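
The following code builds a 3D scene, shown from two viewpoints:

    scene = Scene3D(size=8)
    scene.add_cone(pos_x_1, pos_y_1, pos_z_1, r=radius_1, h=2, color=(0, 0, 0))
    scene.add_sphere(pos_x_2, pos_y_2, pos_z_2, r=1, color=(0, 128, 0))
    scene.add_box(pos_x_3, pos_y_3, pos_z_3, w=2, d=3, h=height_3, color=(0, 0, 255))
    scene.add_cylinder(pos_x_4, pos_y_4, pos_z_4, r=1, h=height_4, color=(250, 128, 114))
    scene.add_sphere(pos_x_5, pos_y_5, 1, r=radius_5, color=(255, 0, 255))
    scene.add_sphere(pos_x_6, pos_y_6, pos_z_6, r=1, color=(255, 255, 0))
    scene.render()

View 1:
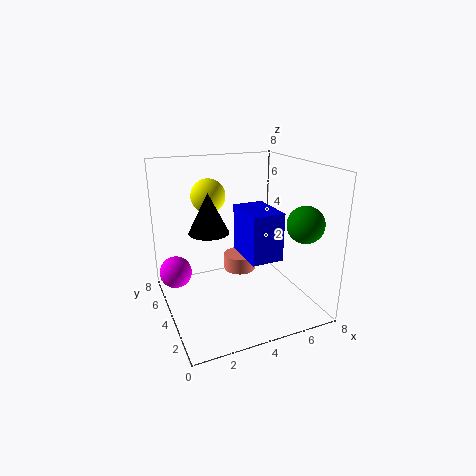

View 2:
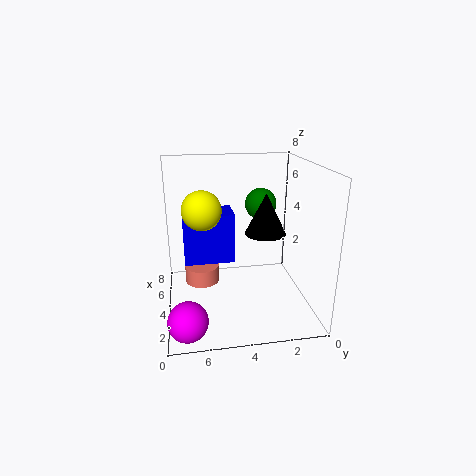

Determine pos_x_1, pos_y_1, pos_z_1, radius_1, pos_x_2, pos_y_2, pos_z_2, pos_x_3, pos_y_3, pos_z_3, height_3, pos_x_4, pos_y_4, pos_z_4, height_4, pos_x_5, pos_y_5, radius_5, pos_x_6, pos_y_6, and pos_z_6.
pos_x_1 = 2; pos_y_1 = 3; pos_z_1 = 5; radius_1 = 1; pos_x_2 = 7; pos_y_2 = 2; pos_z_2 = 5; pos_x_3 = 5; pos_y_3 = 4; pos_z_3 = 2; height_3 = 3; pos_x_4 = 5; pos_y_4 = 6; pos_z_4 = 1; height_4 = 1; pos_x_5 = 1; pos_y_5 = 7; radius_5 = 1; pos_x_6 = 3; pos_y_6 = 6; pos_z_6 = 6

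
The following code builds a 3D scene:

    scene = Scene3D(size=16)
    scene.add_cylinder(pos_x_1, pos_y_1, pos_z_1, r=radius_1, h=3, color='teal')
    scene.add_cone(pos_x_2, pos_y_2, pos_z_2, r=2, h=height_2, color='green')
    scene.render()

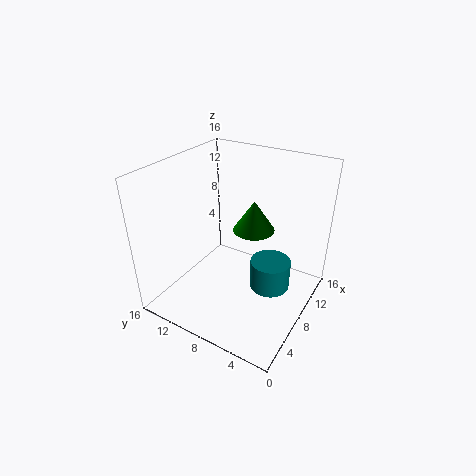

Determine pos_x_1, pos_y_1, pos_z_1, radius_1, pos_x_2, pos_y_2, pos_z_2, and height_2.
pos_x_1 = 6; pos_y_1 = 3; pos_z_1 = 5; radius_1 = 2; pos_x_2 = 6; pos_y_2 = 5; pos_z_2 = 11; height_2 = 3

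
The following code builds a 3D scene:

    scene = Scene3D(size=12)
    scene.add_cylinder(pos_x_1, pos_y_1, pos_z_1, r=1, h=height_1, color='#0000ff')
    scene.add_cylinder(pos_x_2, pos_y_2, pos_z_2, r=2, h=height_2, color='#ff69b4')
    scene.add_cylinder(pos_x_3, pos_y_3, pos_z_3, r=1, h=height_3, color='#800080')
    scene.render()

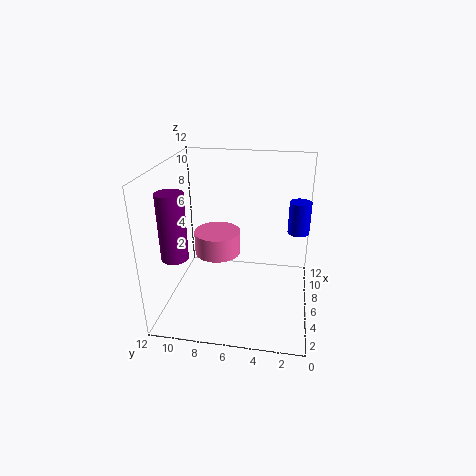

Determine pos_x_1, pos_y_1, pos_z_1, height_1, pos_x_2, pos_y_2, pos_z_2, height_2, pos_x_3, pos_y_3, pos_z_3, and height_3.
pos_x_1 = 10, pos_y_1 = 1, pos_z_1 = 5, height_1 = 3, pos_x_2 = 7, pos_y_2 = 8, pos_z_2 = 4, height_2 = 2, pos_x_3 = 2, pos_y_3 = 10, pos_z_3 = 6, height_3 = 5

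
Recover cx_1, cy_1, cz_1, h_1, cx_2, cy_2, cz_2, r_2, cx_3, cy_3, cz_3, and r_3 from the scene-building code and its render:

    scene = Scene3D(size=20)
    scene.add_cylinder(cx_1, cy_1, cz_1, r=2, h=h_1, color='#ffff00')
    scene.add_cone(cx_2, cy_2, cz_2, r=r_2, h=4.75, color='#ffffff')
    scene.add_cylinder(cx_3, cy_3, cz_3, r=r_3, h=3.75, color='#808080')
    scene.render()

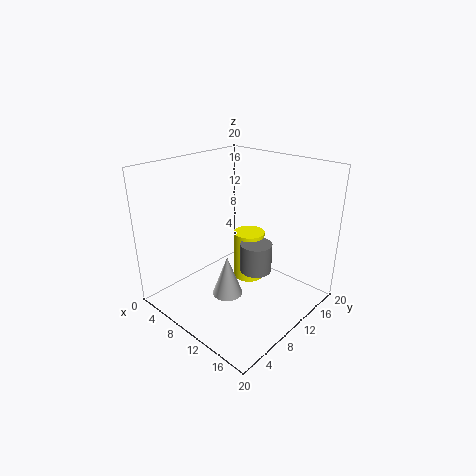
cx_1 = 12.25
cy_1 = 9.75
cz_1 = 5.25
h_1 = 6.5
cx_2 = 14.75
cy_2 = 3
cz_2 = 7
r_2 = 1.75
cx_3 = 14.5
cy_3 = 8.5
cz_3 = 7.5
r_3 = 2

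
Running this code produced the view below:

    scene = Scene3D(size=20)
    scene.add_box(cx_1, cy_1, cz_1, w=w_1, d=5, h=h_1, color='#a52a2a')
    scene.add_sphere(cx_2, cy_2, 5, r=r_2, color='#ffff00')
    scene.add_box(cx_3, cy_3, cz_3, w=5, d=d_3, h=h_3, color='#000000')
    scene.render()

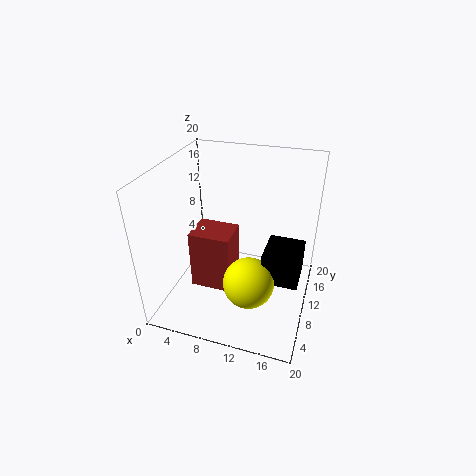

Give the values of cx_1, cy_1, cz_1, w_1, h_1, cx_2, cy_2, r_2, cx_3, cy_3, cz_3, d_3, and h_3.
cx_1 = 3
cy_1 = 8.5
cz_1 = 1
w_1 = 6
h_1 = 9
cx_2 = 12.5
cy_2 = 7
r_2 = 3.5
cx_3 = 14
cy_3 = 7.5
cz_3 = 5
d_3 = 5.5
h_3 = 4.5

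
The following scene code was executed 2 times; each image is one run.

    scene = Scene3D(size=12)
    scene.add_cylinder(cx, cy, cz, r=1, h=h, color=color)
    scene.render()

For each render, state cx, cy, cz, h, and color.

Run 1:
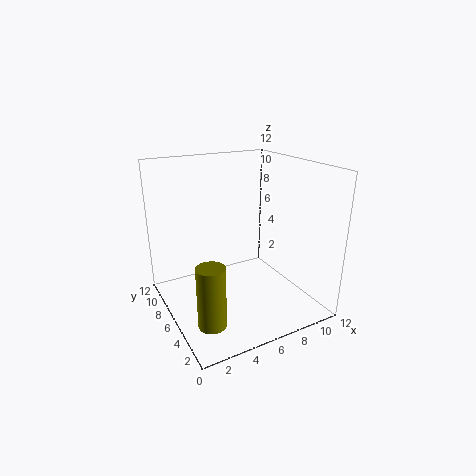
cx = 1.5; cy = 1.5; cz = 2; h = 4.5; color = 'olive'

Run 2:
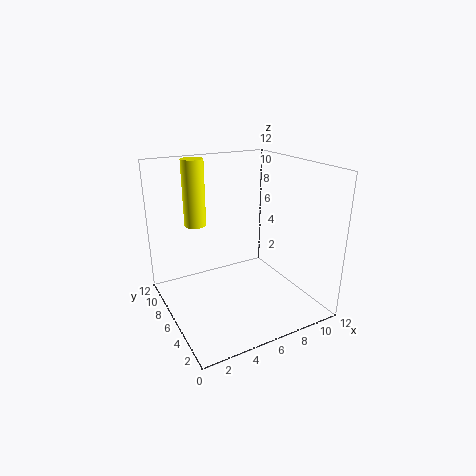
cx = 4; cy = 10.5; cz = 6; h = 6; color = 'yellow'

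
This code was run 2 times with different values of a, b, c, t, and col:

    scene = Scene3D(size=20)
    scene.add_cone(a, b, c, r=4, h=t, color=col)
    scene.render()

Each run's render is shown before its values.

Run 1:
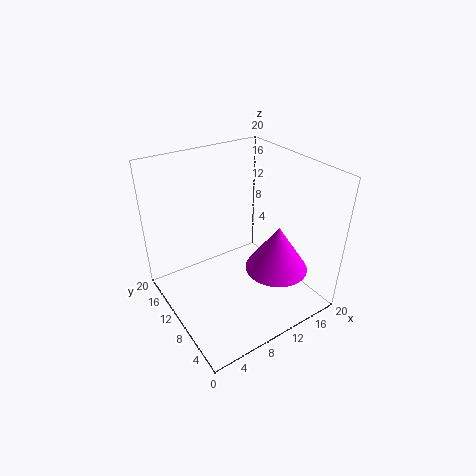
a = 12; b = 4; c = 8; t = 6; col = 'magenta'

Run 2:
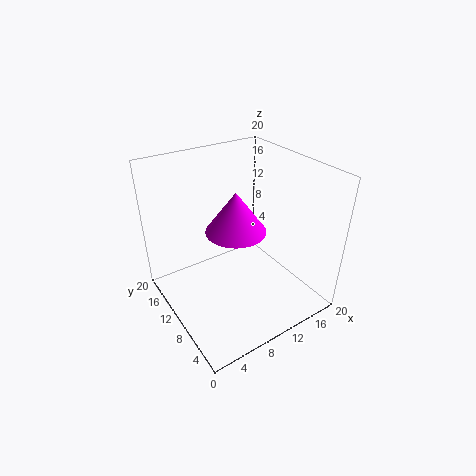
a = 9; b = 9; c = 12; t = 5.5; col = 'magenta'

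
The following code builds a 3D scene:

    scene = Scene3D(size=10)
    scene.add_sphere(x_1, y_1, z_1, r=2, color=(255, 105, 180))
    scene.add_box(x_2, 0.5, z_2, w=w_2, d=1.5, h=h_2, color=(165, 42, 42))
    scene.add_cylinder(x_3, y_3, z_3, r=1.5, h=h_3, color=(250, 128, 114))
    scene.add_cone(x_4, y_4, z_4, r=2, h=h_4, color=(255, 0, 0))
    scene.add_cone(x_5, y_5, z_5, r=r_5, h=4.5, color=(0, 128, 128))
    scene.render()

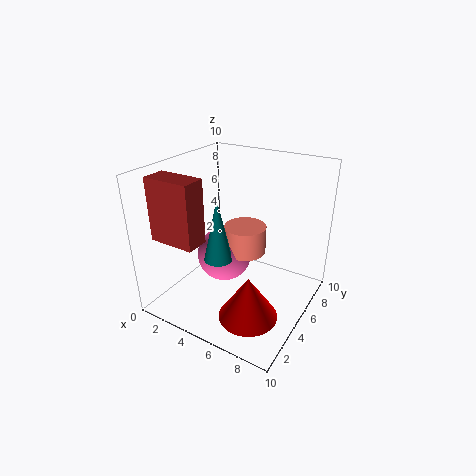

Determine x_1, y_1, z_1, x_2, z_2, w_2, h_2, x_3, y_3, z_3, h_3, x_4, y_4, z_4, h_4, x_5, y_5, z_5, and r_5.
x_1 = 3.5; y_1 = 5.5; z_1 = 3; x_2 = 1.5; z_2 = 6; w_2 = 3; h_2 = 4; x_3 = 5; y_3 = 6; z_3 = 3.5; h_3 = 2; x_4 = 7; y_4 = 3; z_4 = 0.5; h_4 = 3; x_5 = 4; y_5 = 4; z_5 = 3.5; r_5 = 1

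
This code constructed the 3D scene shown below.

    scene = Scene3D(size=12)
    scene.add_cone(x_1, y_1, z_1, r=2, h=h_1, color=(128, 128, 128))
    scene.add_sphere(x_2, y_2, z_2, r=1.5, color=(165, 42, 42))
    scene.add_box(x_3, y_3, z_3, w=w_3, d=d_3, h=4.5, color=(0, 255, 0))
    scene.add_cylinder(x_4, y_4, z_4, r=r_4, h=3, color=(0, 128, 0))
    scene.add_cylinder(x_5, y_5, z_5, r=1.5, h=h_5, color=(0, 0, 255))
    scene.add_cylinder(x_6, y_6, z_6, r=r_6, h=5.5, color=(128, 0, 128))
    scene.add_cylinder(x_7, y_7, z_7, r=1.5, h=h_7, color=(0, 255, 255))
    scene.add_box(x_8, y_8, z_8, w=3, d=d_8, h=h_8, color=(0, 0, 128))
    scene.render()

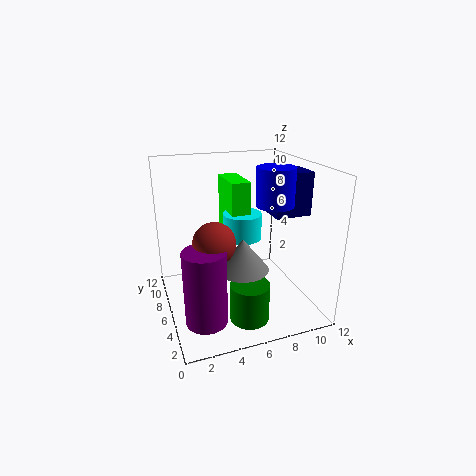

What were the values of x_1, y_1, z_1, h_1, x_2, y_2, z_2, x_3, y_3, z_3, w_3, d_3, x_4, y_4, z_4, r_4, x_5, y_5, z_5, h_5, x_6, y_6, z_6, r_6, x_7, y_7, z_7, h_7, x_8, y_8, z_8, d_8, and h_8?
x_1 = 5.5, y_1 = 3.5, z_1 = 4.5, h_1 = 2.5, x_2 = 3, y_2 = 2.5, z_2 = 7.5, x_3 = 5, y_3 = 4.5, z_3 = 6.5, w_3 = 1.5, d_3 = 3.5, x_4 = 5.5, y_4 = 2, z_4 = 1, r_4 = 1.5, x_5 = 8.5, y_5 = 4.5, z_5 = 9, h_5 = 3, x_6 = 2, y_6 = 1.5, z_6 = 2, r_6 = 1.5, x_7 = 6, y_7 = 5, z_7 = 6.5, h_7 = 2, x_8 = 8.5, y_8 = 4, z_8 = 8, d_8 = 2.5, h_8 = 3.5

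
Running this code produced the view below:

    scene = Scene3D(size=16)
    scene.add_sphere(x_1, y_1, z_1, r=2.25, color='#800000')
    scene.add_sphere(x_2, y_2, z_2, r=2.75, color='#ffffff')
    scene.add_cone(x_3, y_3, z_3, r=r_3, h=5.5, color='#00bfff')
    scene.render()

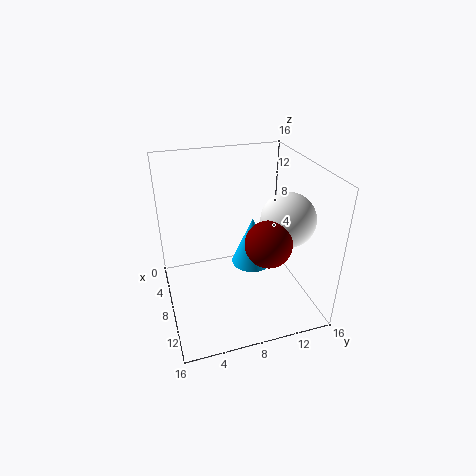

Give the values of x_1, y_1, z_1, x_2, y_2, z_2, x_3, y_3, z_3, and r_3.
x_1 = 13.5, y_1 = 9.25, z_1 = 10.25, x_2 = 11.75, y_2 = 12, z_2 = 11.5, x_3 = 8.5, y_3 = 9.5, z_3 = 5, r_3 = 2.25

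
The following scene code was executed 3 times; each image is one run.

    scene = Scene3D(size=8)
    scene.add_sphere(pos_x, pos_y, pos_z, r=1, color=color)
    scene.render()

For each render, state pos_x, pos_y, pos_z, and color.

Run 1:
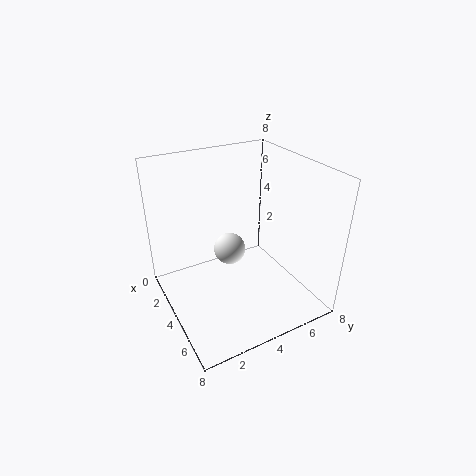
pos_x = 2
pos_y = 4.5
pos_z = 2
color = 'white'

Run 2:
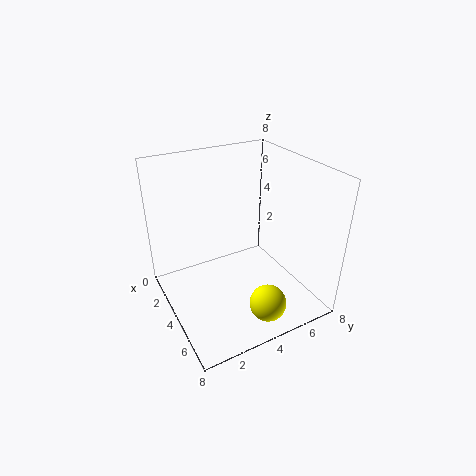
pos_x = 6.5
pos_y = 4.5
pos_z = 1
color = 'yellow'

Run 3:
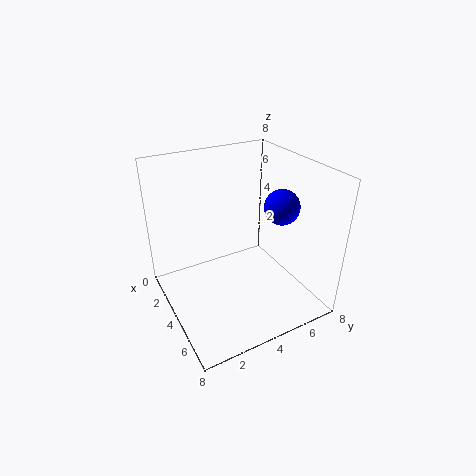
pos_x = 4.5
pos_y = 6.5
pos_z = 5.5
color = 'blue'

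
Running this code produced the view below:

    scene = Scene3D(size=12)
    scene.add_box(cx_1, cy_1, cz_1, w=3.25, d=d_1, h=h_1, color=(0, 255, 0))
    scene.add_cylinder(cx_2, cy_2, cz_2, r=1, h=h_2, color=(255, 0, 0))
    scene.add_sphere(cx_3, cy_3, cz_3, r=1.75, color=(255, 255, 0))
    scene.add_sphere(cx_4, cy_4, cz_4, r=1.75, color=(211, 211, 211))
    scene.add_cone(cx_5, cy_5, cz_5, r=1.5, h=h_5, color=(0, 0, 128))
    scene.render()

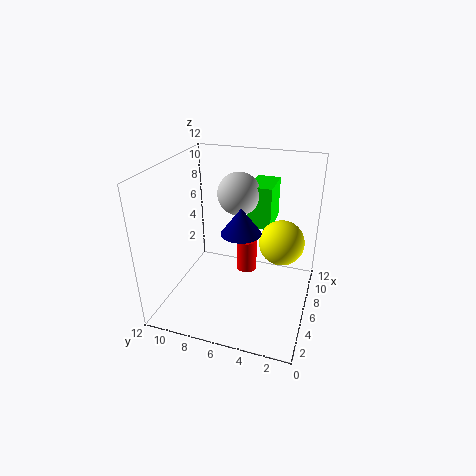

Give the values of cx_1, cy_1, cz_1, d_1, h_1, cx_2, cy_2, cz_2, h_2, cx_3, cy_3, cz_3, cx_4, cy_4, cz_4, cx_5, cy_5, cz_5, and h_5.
cx_1 = 6.75, cy_1 = 3.5, cz_1 = 6.75, d_1 = 2, h_1 = 3.5, cx_2 = 10.25, cy_2 = 6.5, cz_2 = 0.25, h_2 = 3.25, cx_3 = 5.5, cy_3 = 2.25, cz_3 = 6.5, cx_4 = 7, cy_4 = 6.25, cz_4 = 9.5, cx_5 = 3.75, cy_5 = 5, cz_5 = 7.75, h_5 = 2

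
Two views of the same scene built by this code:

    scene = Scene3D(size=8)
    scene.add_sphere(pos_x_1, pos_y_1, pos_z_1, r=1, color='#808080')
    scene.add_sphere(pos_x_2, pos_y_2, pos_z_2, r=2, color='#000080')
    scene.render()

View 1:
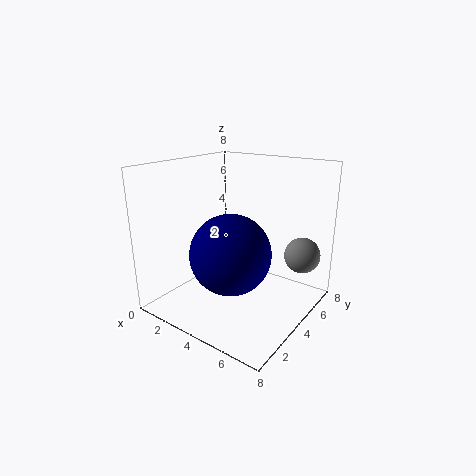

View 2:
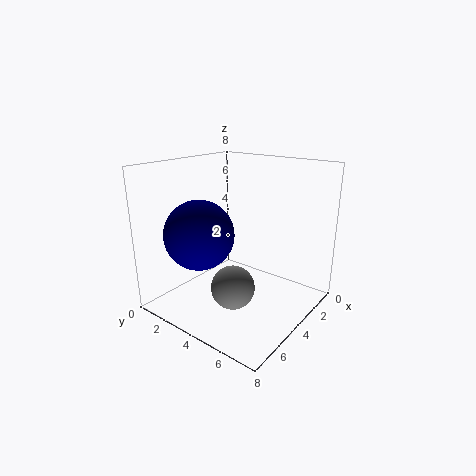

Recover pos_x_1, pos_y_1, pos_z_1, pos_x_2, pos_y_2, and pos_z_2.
pos_x_1 = 7
pos_y_1 = 6
pos_z_1 = 3
pos_x_2 = 5
pos_y_2 = 2
pos_z_2 = 4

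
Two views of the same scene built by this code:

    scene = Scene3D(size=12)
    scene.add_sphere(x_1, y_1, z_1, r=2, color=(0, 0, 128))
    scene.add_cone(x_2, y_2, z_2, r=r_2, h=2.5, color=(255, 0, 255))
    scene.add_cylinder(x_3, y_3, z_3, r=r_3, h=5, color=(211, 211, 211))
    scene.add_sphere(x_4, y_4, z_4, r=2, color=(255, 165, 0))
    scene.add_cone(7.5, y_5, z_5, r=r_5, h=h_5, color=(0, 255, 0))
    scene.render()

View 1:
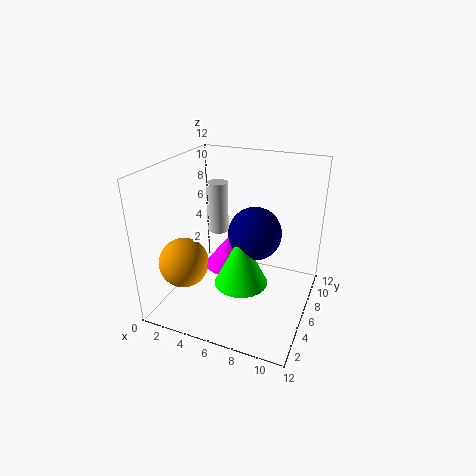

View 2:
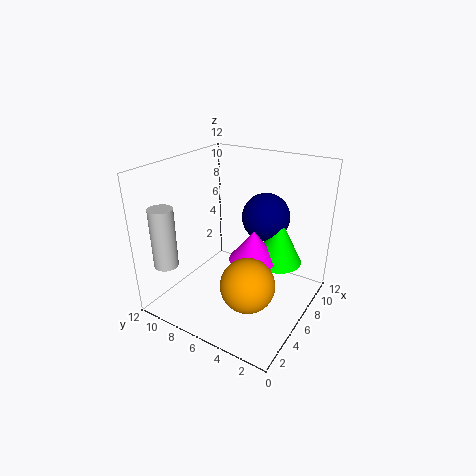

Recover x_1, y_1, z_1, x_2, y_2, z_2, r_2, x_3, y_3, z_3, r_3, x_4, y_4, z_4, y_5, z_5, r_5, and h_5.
x_1 = 8
y_1 = 4.5
z_1 = 7.5
x_2 = 6
y_2 = 4.5
z_2 = 4.5
r_2 = 2
x_3 = 2
y_3 = 10.5
z_3 = 4
r_3 = 1
x_4 = 2.5
y_4 = 3
z_4 = 4.5
y_5 = 3
z_5 = 4
r_5 = 2
h_5 = 4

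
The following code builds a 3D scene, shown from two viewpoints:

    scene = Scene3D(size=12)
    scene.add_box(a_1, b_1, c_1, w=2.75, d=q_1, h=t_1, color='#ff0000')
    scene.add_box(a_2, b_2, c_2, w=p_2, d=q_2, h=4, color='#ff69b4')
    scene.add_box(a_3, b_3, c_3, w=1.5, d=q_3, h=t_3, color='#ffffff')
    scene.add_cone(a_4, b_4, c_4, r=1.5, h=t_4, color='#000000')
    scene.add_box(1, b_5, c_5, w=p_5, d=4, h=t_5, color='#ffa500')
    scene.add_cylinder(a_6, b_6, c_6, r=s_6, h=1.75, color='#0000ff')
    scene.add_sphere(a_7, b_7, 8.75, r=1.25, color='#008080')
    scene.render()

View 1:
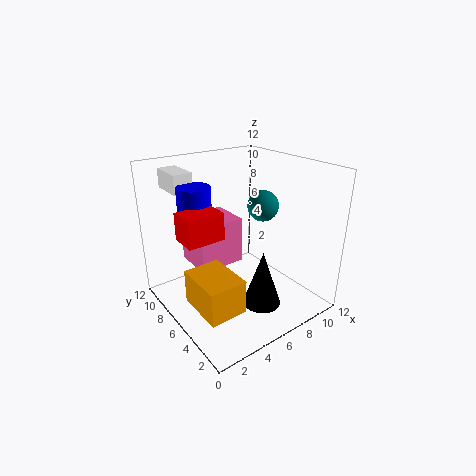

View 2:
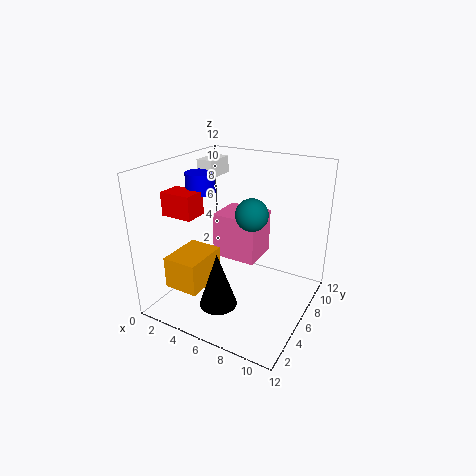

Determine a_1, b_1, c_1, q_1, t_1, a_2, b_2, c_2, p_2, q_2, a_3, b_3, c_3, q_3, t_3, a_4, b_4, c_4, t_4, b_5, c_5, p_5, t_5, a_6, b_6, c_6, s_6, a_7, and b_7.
a_1 = 0.25
b_1 = 3.5
c_1 = 7.75
q_1 = 2
t_1 = 2
a_2 = 3
b_2 = 6.75
c_2 = 3.25
p_2 = 4
q_2 = 3.5
a_3 = 1.25
b_3 = 7.25
c_3 = 10.25
q_3 = 2.75
t_3 = 1.5
a_4 = 6
b_4 = 2.75
c_4 = 1.5
t_4 = 4.5
b_5 = 2.25
c_5 = 1.75
p_5 = 3
t_5 = 2.75
a_6 = 2.25
b_6 = 6.25
c_6 = 9.25
s_6 = 1.25
a_7 = 7.75
b_7 = 5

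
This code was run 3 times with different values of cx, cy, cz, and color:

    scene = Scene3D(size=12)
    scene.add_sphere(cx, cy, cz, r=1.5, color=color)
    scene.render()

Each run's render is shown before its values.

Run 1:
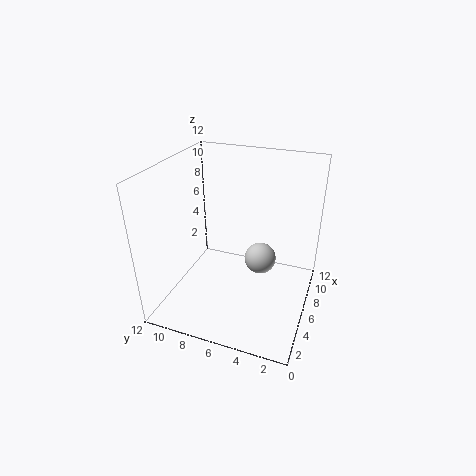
cx = 9.5, cy = 5, cz = 2, color = 'lightgray'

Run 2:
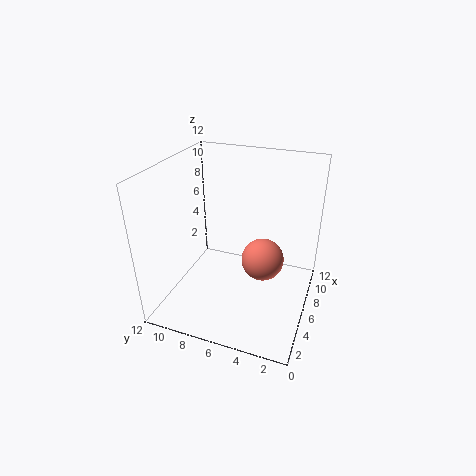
cx = 3, cy = 3, cz = 6.5, color = 'salmon'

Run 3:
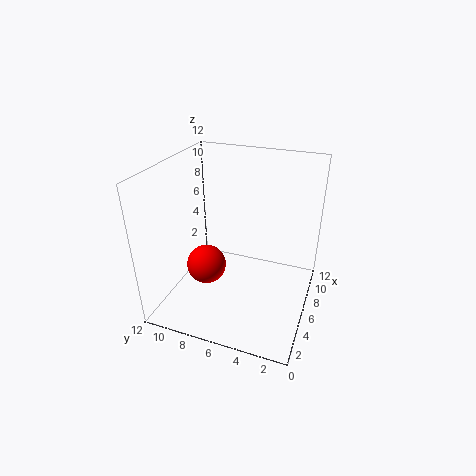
cx = 3, cy = 7.5, cz = 5, color = 'red'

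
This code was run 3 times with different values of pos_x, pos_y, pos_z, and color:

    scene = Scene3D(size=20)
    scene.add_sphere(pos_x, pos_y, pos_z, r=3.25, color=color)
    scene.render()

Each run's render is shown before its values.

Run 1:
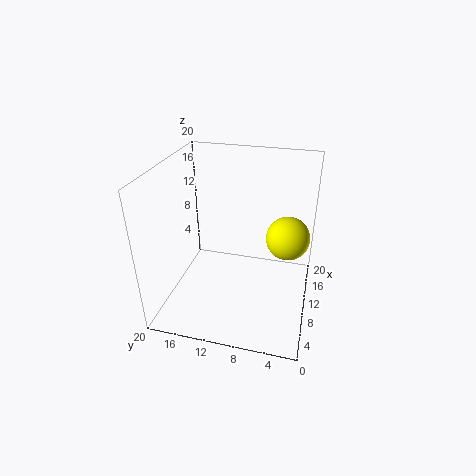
pos_x = 14.5, pos_y = 3.5, pos_z = 8.25, color = 'yellow'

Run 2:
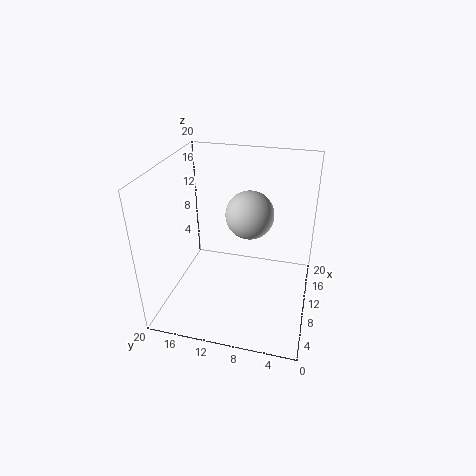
pos_x = 10.5, pos_y = 8.5, pos_z = 13.5, color = 'lightgray'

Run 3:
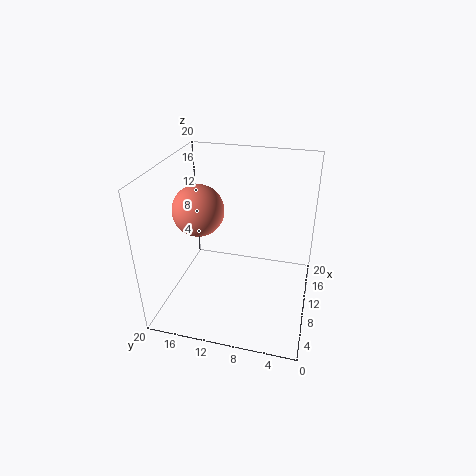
pos_x = 6.75, pos_y = 14.25, pos_z = 15.25, color = 'salmon'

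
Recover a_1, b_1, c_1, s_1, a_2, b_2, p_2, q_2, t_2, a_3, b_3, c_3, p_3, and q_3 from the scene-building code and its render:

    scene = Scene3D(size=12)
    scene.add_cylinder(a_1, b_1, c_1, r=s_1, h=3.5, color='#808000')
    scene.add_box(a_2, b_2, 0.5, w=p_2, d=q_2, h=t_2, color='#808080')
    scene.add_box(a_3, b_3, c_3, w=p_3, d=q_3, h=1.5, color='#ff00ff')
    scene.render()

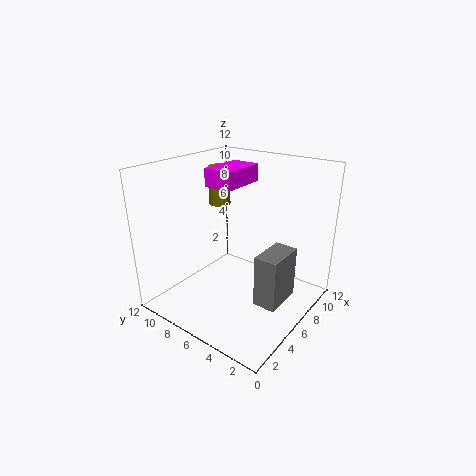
a_1 = 8.5, b_1 = 10, c_1 = 7.5, s_1 = 1, a_2 = 5.5, b_2 = 2, p_2 = 3.5, q_2 = 2, t_2 = 4.5, a_3 = 5.5, b_3 = 6.5, c_3 = 10, p_3 = 4, q_3 = 2.5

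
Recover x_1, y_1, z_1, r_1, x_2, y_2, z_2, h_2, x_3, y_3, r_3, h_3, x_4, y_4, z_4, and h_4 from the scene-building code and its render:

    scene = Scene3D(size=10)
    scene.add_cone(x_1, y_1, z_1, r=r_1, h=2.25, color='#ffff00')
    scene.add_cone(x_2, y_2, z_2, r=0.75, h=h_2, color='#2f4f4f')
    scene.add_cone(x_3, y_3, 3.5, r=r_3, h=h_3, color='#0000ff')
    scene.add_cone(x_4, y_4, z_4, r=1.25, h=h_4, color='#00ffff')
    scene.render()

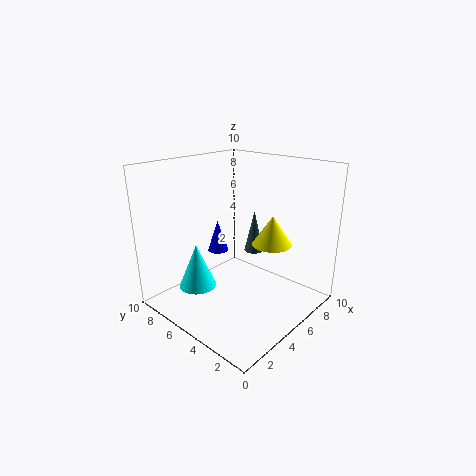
x_1 = 8, y_1 = 4.25, z_1 = 3.75, r_1 = 1.5, x_2 = 8, y_2 = 6, z_2 = 2.75, h_2 = 3.25, x_3 = 5, y_3 = 7, r_3 = 0.75, h_3 = 2.25, x_4 = 2.25, y_4 = 6.25, z_4 = 2, h_4 = 3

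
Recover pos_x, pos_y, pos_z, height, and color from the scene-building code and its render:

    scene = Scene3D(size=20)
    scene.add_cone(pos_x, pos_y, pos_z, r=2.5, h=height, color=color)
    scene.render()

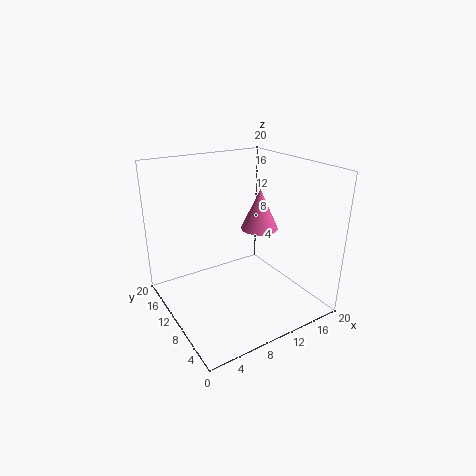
pos_x = 12.5
pos_y = 8.5
pos_z = 11.5
height = 5.5
color = 'hotpink'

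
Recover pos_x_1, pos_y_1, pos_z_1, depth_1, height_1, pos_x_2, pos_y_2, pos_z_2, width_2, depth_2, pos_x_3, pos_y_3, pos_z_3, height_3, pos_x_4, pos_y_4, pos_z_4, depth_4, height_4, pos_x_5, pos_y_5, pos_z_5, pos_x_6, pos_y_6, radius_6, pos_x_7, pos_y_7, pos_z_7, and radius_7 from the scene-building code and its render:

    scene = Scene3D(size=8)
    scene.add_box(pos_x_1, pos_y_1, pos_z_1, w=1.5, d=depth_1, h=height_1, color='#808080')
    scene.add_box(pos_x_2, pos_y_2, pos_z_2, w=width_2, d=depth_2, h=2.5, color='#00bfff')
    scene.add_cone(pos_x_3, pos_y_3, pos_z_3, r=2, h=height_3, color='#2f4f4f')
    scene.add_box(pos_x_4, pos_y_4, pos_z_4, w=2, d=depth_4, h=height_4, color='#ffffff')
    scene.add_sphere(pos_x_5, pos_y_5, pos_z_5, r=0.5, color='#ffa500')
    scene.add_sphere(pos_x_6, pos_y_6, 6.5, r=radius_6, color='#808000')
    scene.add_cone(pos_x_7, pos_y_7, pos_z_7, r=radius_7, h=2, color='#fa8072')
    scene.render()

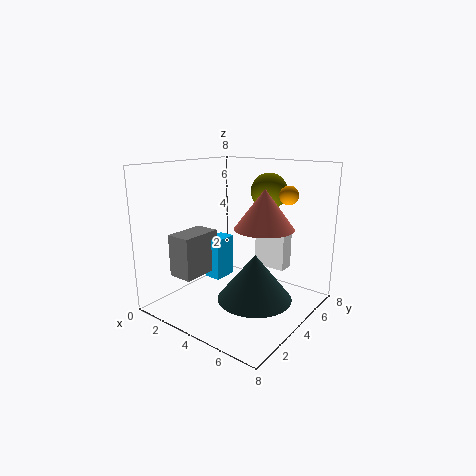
pos_x_1 = 0.5, pos_y_1 = 2, pos_z_1 = 1.5, depth_1 = 2.5, height_1 = 2.5, pos_x_2 = 1.5, pos_y_2 = 4, pos_z_2 = 1, width_2 = 1, depth_2 = 1.5, pos_x_3 = 5.5, pos_y_3 = 3.5, pos_z_3 = 1, height_3 = 2.5, pos_x_4 = 3.5, pos_y_4 = 6.5, pos_z_4 = 1.5, depth_4 = 1, height_4 = 2.5, pos_x_5 = 6.5, pos_y_5 = 5, pos_z_5 = 6.5, pos_x_6 = 5, pos_y_6 = 5.5, radius_6 = 1, pos_x_7 = 6, pos_y_7 = 3.5, pos_z_7 = 5, radius_7 = 1.5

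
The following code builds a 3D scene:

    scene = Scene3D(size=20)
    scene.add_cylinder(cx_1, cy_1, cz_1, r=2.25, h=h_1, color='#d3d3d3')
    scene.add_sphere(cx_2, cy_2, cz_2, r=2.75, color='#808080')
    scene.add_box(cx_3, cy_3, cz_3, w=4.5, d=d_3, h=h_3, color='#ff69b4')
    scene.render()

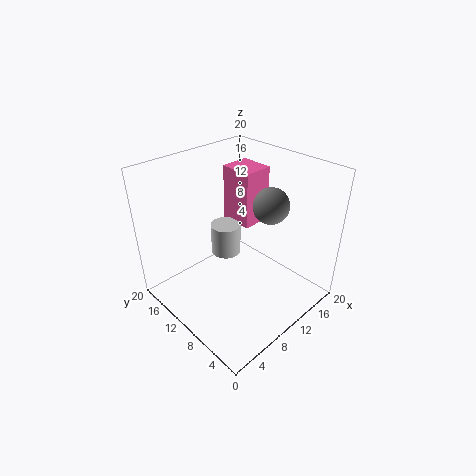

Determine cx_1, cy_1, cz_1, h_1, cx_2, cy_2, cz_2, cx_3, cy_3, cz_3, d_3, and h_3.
cx_1 = 11.5
cy_1 = 14.25
cz_1 = 5
h_1 = 4.75
cx_2 = 16.75
cy_2 = 10
cz_2 = 12.5
cx_3 = 13.5
cy_3 = 11.75
cz_3 = 9.25
d_3 = 5
h_3 = 8.5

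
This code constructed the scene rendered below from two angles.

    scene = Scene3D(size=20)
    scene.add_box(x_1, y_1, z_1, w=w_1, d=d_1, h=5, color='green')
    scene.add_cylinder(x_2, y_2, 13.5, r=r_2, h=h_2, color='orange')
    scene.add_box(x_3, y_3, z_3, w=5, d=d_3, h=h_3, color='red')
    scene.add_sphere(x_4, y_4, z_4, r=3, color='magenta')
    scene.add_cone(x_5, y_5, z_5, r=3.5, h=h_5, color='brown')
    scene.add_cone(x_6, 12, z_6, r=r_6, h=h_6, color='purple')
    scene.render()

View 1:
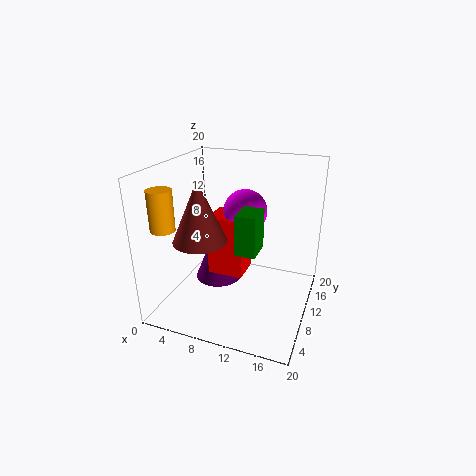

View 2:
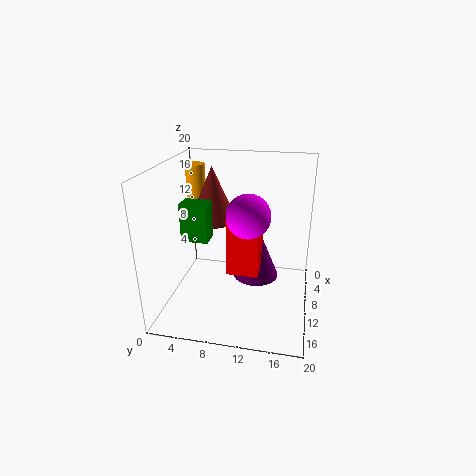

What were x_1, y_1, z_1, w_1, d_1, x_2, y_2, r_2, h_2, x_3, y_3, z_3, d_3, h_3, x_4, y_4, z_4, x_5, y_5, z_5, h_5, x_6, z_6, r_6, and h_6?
x_1 = 12
y_1 = 3.5
z_1 = 11
w_1 = 2.5
d_1 = 3.5
x_2 = 3.5
y_2 = 2
r_2 = 1.5
h_2 = 5
x_3 = 6
y_3 = 8.5
z_3 = 4.5
d_3 = 4.5
h_3 = 8.5
x_4 = 10.5
y_4 = 11.5
z_4 = 13.5
x_5 = 6.5
y_5 = 5.5
z_5 = 11
h_5 = 8
x_6 = 6
z_6 = 2
r_6 = 3.5
h_6 = 8.5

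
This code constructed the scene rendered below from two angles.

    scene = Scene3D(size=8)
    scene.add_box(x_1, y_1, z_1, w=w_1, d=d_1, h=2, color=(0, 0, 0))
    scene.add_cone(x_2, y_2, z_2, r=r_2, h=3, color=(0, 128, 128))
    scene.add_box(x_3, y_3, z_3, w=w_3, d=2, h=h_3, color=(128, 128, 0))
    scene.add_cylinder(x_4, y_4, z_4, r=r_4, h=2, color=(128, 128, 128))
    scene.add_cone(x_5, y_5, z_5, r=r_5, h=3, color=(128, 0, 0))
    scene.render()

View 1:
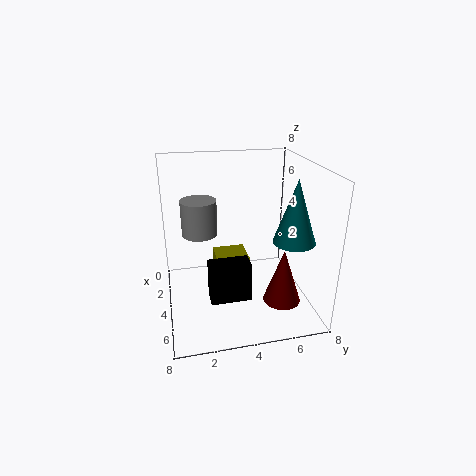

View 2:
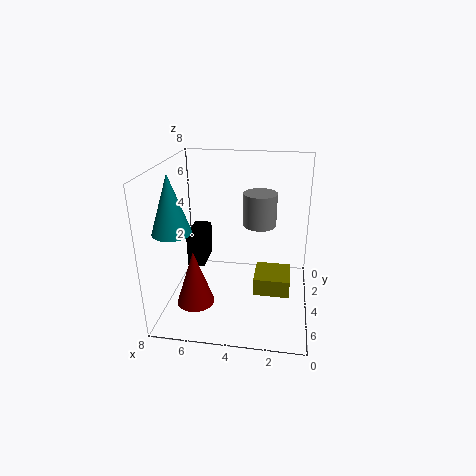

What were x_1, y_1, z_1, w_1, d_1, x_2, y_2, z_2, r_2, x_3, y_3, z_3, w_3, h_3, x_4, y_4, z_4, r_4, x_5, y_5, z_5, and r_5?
x_1 = 6
y_1 = 2
z_1 = 2
w_1 = 1
d_1 = 2
x_2 = 7
y_2 = 6
z_2 = 5
r_2 = 1
x_3 = 1
y_3 = 3
z_3 = 1
w_3 = 2
h_3 = 1
x_4 = 3
y_4 = 2
z_4 = 4
r_4 = 1
x_5 = 6
y_5 = 6
z_5 = 1
r_5 = 1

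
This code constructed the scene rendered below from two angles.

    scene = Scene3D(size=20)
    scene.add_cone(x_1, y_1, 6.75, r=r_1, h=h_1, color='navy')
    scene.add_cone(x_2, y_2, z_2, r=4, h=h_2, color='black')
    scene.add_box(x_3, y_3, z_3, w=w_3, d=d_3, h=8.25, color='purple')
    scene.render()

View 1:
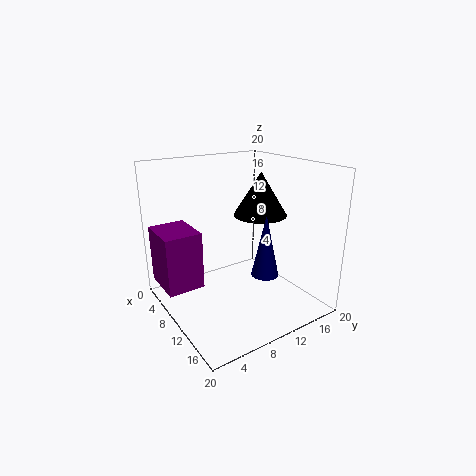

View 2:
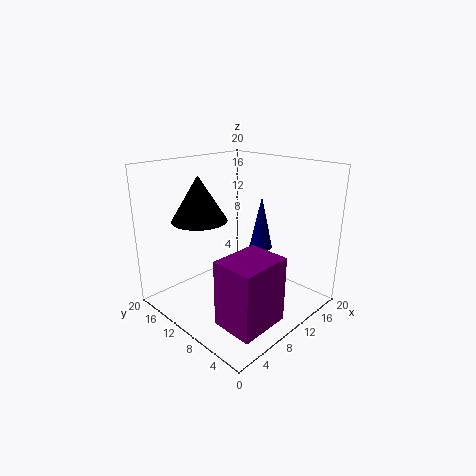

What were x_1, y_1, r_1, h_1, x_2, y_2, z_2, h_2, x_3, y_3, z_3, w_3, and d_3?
x_1 = 15.5; y_1 = 10.5; r_1 = 1.75; h_1 = 8; x_2 = 7.75; y_2 = 15.5; z_2 = 11.75; h_2 = 6.5; x_3 = 1.5; y_3 = 0.25; z_3 = 2.75; w_3 = 6.5; d_3 = 5.25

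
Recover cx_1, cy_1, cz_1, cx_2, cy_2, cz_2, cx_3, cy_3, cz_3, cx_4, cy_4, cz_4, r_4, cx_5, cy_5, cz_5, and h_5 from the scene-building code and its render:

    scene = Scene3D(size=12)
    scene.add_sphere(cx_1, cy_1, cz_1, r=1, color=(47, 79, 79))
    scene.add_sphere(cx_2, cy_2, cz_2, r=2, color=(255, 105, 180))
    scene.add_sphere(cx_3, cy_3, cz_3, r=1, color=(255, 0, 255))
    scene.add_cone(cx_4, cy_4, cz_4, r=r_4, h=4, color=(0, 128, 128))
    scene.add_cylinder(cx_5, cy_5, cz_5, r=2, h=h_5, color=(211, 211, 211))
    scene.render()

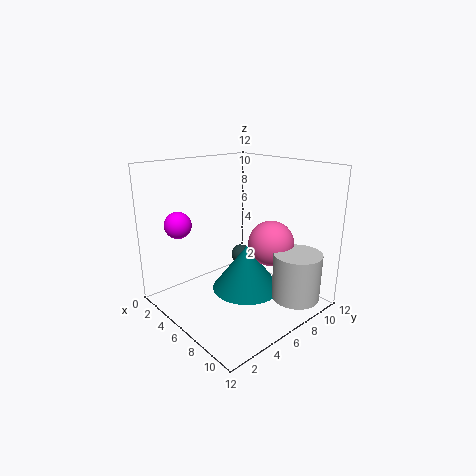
cx_1 = 2; cy_1 = 10; cz_1 = 2; cx_2 = 7; cy_2 = 9; cz_2 = 5; cx_3 = 5; cy_3 = 1; cz_3 = 8; cx_4 = 6; cy_4 = 7; cz_4 = 1; r_4 = 3; cx_5 = 10; cy_5 = 9; cz_5 = 1; h_5 = 4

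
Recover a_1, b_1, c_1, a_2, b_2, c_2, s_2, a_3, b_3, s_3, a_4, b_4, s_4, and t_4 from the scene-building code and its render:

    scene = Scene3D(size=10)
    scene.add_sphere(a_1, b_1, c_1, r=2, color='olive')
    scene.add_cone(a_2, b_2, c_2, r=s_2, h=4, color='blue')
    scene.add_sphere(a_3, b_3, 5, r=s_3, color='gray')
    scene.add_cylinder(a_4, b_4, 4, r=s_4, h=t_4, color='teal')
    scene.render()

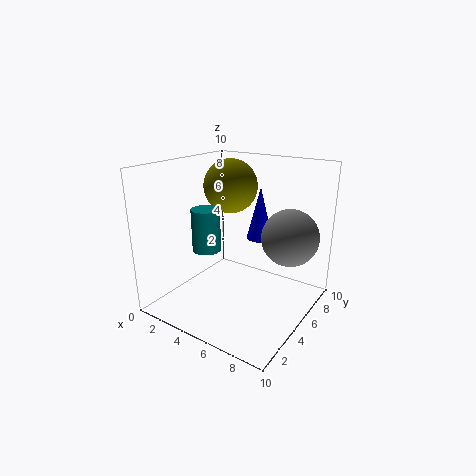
a_1 = 3, b_1 = 7, c_1 = 8, a_2 = 5, b_2 = 8, c_2 = 4, s_2 = 1, a_3 = 8, b_3 = 7, s_3 = 2, a_4 = 3, b_4 = 4, s_4 = 1, t_4 = 3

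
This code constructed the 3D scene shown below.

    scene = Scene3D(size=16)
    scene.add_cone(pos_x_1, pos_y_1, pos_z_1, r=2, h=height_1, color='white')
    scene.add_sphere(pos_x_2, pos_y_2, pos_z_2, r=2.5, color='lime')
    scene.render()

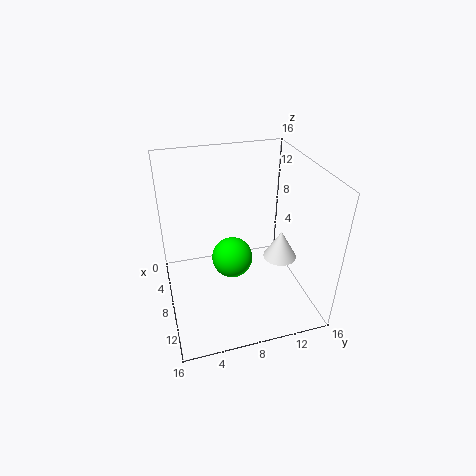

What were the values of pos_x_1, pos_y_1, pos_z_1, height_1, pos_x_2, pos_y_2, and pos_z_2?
pos_x_1 = 7.5, pos_y_1 = 13.5, pos_z_1 = 4, height_1 = 3.5, pos_x_2 = 5.5, pos_y_2 = 8, pos_z_2 = 3.5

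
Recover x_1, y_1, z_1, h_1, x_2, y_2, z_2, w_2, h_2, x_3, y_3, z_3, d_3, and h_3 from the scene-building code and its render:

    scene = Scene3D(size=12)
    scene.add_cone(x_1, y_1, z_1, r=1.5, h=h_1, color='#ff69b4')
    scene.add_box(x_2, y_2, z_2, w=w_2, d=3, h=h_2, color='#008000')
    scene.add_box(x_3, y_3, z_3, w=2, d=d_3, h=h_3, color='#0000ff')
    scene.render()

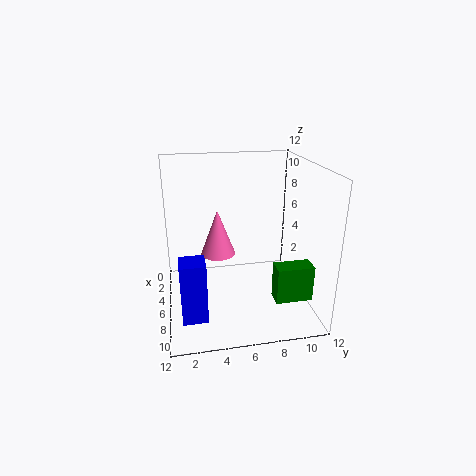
x_1 = 4.5
y_1 = 4.5
z_1 = 4
h_1 = 4
x_2 = 8
y_2 = 8.5
z_2 = 1.5
w_2 = 1.5
h_2 = 3
x_3 = 7.5
y_3 = 1
z_3 = 0.5
d_3 = 2
h_3 = 5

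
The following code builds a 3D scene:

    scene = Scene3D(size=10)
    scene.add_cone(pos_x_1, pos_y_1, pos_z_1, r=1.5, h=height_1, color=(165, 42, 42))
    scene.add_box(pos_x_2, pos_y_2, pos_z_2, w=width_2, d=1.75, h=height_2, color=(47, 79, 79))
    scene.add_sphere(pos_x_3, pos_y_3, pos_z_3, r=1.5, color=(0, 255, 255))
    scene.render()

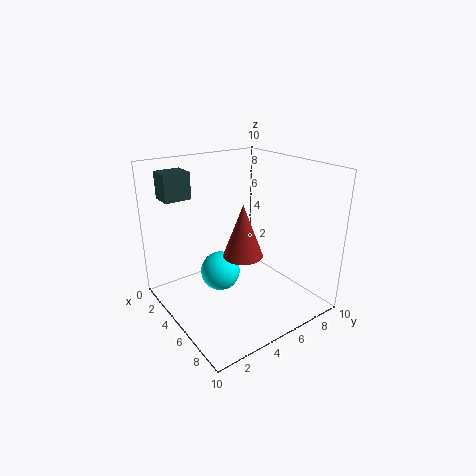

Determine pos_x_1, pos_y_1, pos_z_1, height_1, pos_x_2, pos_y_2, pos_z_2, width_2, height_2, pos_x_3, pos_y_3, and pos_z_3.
pos_x_1 = 4.25
pos_y_1 = 6
pos_z_1 = 3
height_1 = 4
pos_x_2 = 2.25
pos_y_2 = 0.5
pos_z_2 = 8
width_2 = 1.5
height_2 = 1.75
pos_x_3 = 3
pos_y_3 = 4.75
pos_z_3 = 1.5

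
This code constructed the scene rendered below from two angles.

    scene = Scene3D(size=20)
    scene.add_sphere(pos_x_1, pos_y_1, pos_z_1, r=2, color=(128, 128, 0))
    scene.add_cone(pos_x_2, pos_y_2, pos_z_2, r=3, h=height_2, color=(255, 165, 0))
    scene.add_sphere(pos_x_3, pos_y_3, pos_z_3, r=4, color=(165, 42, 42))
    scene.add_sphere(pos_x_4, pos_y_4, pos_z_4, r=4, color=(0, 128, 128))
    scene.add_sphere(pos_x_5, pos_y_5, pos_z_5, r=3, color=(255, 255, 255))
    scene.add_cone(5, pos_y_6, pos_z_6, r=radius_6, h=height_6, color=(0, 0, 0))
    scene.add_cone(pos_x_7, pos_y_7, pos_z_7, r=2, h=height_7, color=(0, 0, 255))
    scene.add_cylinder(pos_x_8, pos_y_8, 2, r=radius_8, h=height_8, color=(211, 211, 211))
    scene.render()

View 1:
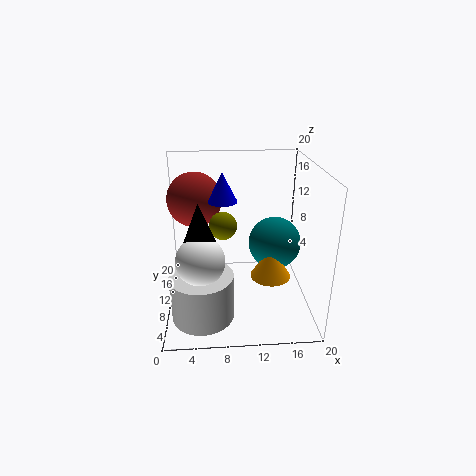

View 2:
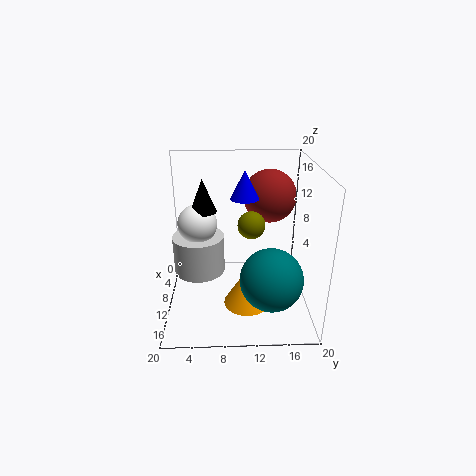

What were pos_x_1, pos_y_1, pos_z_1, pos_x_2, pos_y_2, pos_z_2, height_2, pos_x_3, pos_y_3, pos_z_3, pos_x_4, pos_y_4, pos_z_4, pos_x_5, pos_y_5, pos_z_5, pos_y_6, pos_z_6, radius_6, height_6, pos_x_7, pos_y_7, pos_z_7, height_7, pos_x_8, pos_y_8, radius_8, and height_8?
pos_x_1 = 8, pos_y_1 = 12, pos_z_1 = 11, pos_x_2 = 15, pos_y_2 = 11, pos_z_2 = 3, height_2 = 5, pos_x_3 = 4, pos_y_3 = 15, pos_z_3 = 14, pos_x_4 = 16, pos_y_4 = 14, pos_z_4 = 7, pos_x_5 = 5, pos_y_5 = 4, pos_z_5 = 10, pos_y_6 = 5, pos_z_6 = 12, radius_6 = 2, height_6 = 5, pos_x_7 = 8, pos_y_7 = 11, pos_z_7 = 15, height_7 = 4, pos_x_8 = 5, pos_y_8 = 4, radius_8 = 4, height_8 = 6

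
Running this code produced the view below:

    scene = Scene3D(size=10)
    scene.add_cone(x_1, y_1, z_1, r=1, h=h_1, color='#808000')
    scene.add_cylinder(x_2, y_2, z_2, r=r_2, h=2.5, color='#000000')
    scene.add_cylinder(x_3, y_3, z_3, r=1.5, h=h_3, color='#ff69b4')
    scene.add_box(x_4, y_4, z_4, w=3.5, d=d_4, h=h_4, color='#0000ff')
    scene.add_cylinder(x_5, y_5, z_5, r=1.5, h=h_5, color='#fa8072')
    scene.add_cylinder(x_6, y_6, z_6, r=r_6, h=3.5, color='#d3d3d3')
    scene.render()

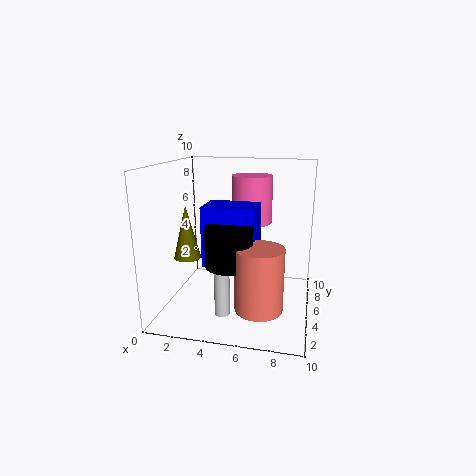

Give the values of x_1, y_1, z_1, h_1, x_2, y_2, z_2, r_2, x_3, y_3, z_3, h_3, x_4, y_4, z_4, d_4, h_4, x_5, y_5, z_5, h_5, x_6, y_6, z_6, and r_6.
x_1 = 1, y_1 = 5.5, z_1 = 3, h_1 = 4, x_2 = 5, y_2 = 2.5, z_2 = 4, r_2 = 1.5, x_3 = 5.5, y_3 = 7.5, z_3 = 5.5, h_3 = 3.5, x_4 = 3, y_4 = 3, z_4 = 3.5, d_4 = 2.5, h_4 = 4, x_5 = 7, y_5 = 2, z_5 = 1.5, h_5 = 4, x_6 = 4.5, y_6 = 2.5, z_6 = 0.5, r_6 = 0.5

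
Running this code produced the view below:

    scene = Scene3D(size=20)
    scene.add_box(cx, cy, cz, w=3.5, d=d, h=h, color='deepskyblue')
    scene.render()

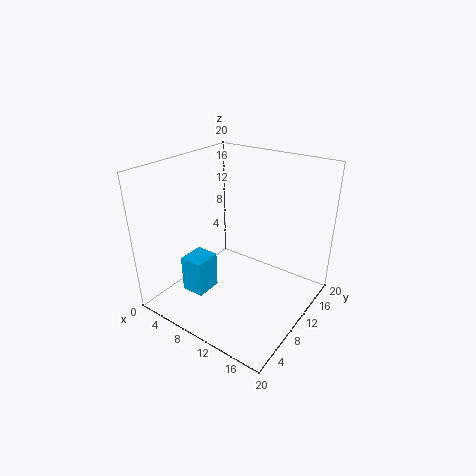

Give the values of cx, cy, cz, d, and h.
cx = 2.5
cy = 6
cz = 0.5
d = 4
h = 5.5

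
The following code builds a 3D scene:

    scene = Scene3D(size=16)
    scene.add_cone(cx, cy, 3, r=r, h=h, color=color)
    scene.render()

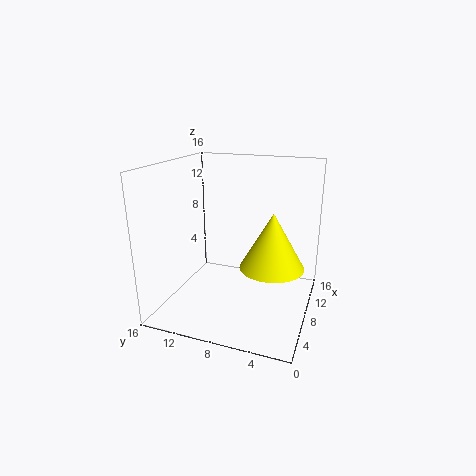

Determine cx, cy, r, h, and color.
cx = 12, cy = 5, r = 4, h = 7, color = 'yellow'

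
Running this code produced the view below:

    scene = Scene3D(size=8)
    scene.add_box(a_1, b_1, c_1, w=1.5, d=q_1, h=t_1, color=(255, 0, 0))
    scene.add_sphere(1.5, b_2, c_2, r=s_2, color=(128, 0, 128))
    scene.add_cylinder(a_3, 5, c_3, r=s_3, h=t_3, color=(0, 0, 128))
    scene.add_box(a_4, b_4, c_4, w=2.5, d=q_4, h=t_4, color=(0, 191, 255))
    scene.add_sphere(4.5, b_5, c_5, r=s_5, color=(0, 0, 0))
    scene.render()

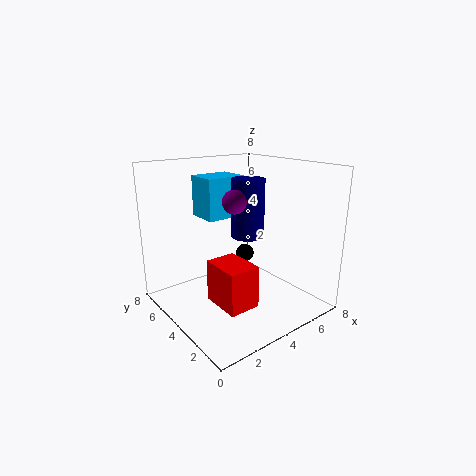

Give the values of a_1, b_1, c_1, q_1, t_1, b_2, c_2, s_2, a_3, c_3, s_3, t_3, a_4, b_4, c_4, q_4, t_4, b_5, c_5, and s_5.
a_1 = 1, b_1 = 0.5, c_1 = 2, q_1 = 2, t_1 = 2, b_2 = 1, c_2 = 7, s_2 = 0.5, a_3 = 5.5, c_3 = 3.5, s_3 = 1, t_3 = 3.5, a_4 = 3.5, b_4 = 6, c_4 = 4.5, q_4 = 2, t_4 = 2.5, b_5 = 4, c_5 = 3, s_5 = 0.5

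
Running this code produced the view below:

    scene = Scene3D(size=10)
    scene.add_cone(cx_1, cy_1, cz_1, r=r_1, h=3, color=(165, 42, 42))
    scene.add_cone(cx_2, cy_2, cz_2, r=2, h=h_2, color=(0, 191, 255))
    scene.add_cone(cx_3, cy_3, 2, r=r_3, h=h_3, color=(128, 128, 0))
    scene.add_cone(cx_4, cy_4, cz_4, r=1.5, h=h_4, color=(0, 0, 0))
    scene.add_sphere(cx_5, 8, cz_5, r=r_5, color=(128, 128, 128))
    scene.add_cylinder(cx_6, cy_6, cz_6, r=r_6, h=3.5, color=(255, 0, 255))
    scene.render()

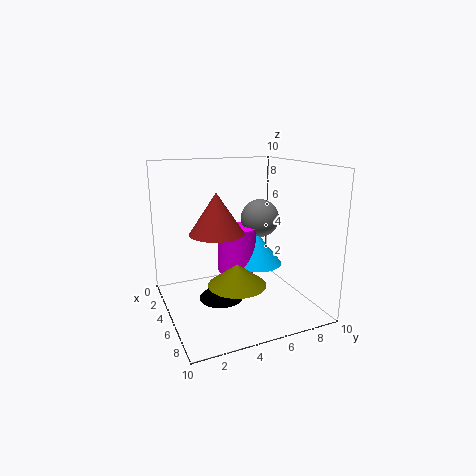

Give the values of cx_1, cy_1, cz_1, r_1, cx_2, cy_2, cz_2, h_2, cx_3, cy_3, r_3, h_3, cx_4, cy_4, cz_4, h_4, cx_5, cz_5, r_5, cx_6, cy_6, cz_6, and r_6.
cx_1 = 3.5; cy_1 = 4; cz_1 = 5; r_1 = 2; cx_2 = 3; cy_2 = 7.5; cz_2 = 2; h_2 = 2.5; cx_3 = 6; cy_3 = 4.5; r_3 = 2; h_3 = 1.5; cx_4 = 5.5; cy_4 = 3.5; cz_4 = 1; h_4 = 1.5; cx_5 = 2.5; cz_5 = 5.5; r_5 = 1.5; cx_6 = 2.5; cy_6 = 6; cz_6 = 1.5; r_6 = 1.5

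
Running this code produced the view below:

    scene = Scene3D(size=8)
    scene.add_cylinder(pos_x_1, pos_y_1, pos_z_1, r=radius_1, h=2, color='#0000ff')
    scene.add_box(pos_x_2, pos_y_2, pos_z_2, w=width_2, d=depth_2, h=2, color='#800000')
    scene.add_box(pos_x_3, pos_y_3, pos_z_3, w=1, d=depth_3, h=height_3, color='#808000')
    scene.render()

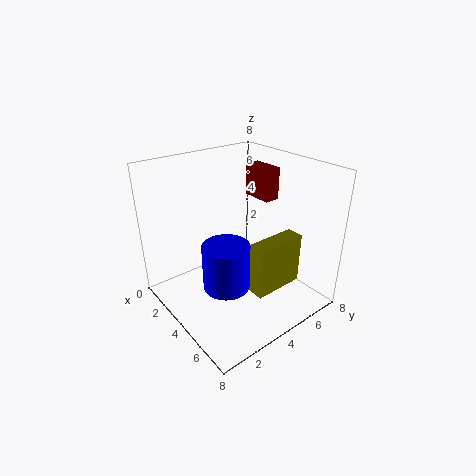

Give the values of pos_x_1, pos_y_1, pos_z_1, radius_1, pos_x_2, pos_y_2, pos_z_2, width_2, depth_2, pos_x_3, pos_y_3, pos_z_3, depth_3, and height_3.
pos_x_1 = 7
pos_y_1 = 1
pos_z_1 = 4
radius_1 = 1
pos_x_2 = 1
pos_y_2 = 7
pos_z_2 = 5
width_2 = 2
depth_2 = 1
pos_x_3 = 5
pos_y_3 = 4
pos_z_3 = 1
depth_3 = 3
height_3 = 3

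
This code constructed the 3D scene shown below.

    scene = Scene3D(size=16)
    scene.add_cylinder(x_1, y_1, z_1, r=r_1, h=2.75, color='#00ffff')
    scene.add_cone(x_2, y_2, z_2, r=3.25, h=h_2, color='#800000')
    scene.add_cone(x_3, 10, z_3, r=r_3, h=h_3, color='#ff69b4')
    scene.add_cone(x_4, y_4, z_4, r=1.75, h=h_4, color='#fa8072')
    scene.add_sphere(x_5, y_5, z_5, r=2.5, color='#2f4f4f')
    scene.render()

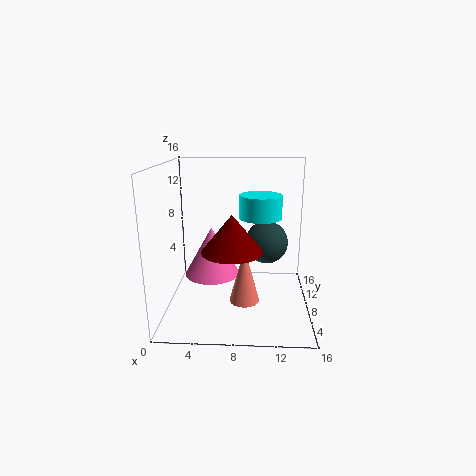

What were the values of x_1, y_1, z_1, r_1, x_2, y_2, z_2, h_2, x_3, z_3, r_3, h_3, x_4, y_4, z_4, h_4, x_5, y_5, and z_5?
x_1 = 10.5, y_1 = 11, z_1 = 9.5, r_1 = 2.5, x_2 = 7.5, y_2 = 5.75, z_2 = 7.25, h_2 = 4, x_3 = 4.75, z_3 = 2.75, r_3 = 3.25, h_3 = 5.75, x_4 = 8.75, y_4 = 8, z_4 = 0.25, h_4 = 6.5, x_5 = 11.25, y_5 = 10.25, z_5 = 6.75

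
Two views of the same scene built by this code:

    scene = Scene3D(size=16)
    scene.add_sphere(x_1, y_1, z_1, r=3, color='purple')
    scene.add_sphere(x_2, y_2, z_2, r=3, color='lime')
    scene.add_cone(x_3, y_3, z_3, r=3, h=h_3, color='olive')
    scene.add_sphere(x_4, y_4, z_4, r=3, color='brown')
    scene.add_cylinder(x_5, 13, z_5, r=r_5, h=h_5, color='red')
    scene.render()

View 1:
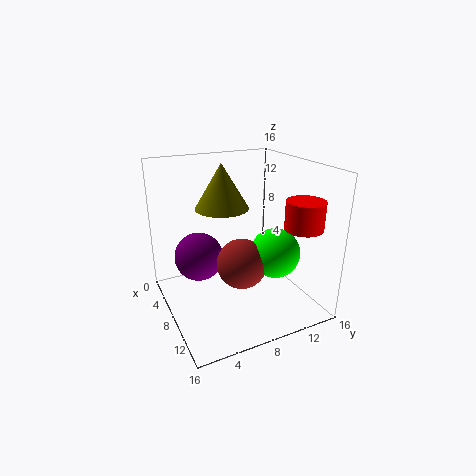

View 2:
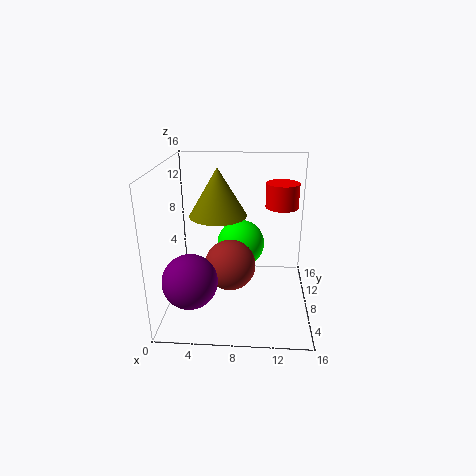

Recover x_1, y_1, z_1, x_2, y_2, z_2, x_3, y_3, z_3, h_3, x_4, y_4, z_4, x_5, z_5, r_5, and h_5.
x_1 = 3, y_1 = 5, z_1 = 4, x_2 = 8, y_2 = 13, z_2 = 5, x_3 = 6, y_3 = 7, z_3 = 11, h_3 = 5, x_4 = 7, y_4 = 9, z_4 = 4, x_5 = 13, z_5 = 10, r_5 = 2, h_5 = 3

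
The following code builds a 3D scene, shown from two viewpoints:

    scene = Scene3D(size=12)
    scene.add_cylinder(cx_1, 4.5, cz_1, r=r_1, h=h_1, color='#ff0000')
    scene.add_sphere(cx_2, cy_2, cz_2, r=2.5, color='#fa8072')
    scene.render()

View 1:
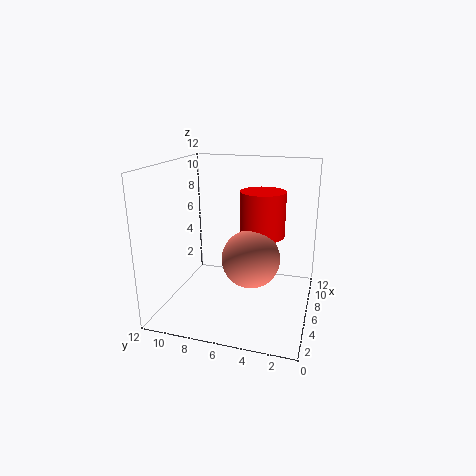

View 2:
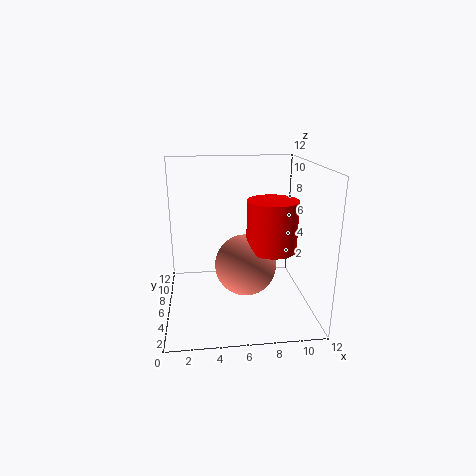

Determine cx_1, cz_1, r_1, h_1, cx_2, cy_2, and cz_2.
cx_1 = 8.5
cz_1 = 5.5
r_1 = 2
h_1 = 4
cx_2 = 6.5
cy_2 = 5
cz_2 = 4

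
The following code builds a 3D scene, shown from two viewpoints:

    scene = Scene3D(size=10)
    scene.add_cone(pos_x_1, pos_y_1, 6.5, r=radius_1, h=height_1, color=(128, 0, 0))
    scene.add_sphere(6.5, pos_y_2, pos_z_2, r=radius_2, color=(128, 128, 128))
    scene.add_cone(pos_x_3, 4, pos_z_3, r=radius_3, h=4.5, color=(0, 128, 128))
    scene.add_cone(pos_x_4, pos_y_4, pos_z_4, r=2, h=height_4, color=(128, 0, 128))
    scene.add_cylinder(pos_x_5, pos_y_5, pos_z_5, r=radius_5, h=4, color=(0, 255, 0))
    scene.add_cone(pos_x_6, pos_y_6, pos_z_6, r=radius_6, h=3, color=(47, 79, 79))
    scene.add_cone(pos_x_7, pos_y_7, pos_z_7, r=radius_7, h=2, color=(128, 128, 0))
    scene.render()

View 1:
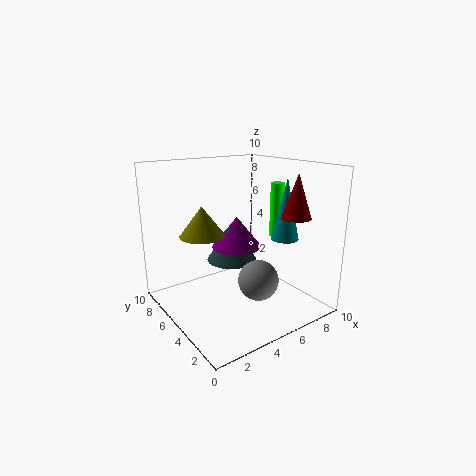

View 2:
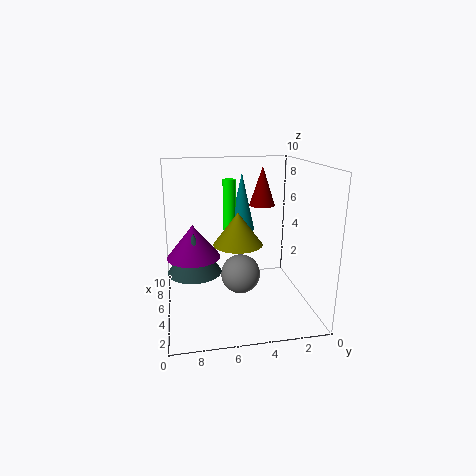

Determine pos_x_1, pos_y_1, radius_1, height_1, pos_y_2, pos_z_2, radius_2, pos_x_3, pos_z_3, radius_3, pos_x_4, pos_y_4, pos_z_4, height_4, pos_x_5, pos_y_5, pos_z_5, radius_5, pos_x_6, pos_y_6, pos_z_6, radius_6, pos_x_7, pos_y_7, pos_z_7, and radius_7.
pos_x_1 = 8
pos_y_1 = 2.5
radius_1 = 1
height_1 = 3
pos_y_2 = 4.5
pos_z_2 = 1.5
radius_2 = 1.5
pos_x_3 = 8.5
pos_z_3 = 4.5
radius_3 = 1
pos_x_4 = 7
pos_y_4 = 8
pos_z_4 = 3
height_4 = 2.5
pos_x_5 = 8.5
pos_y_5 = 5
pos_z_5 = 4.5
radius_5 = 0.5
pos_x_6 = 6.5
pos_y_6 = 8
pos_z_6 = 2
radius_6 = 2
pos_x_7 = 2.5
pos_y_7 = 5.5
pos_z_7 = 5.5
radius_7 = 1.5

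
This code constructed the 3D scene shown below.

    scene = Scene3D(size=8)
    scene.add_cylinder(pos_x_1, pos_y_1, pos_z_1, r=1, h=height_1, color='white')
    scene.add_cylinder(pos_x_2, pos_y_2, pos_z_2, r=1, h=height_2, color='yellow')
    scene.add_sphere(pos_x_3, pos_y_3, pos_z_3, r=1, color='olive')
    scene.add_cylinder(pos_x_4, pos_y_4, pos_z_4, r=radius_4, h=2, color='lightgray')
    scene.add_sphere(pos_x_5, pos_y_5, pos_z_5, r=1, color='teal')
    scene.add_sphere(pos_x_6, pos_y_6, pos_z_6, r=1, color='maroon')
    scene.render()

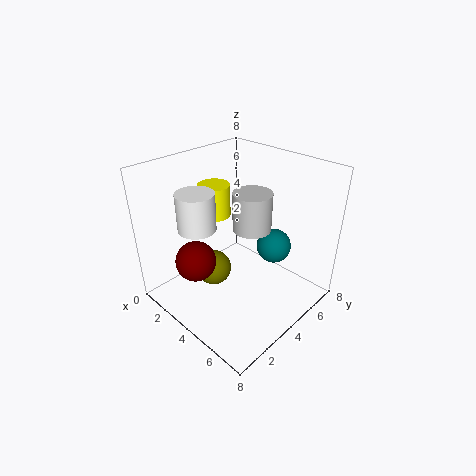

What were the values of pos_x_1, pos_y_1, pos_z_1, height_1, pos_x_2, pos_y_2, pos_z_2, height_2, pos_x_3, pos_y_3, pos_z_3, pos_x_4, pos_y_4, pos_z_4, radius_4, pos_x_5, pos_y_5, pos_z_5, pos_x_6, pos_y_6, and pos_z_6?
pos_x_1 = 3, pos_y_1 = 2, pos_z_1 = 5, height_1 = 2, pos_x_2 = 1, pos_y_2 = 5, pos_z_2 = 4, height_2 = 2, pos_x_3 = 3, pos_y_3 = 3, pos_z_3 = 2, pos_x_4 = 5, pos_y_4 = 4, pos_z_4 = 5, radius_4 = 1, pos_x_5 = 5, pos_y_5 = 6, pos_z_5 = 3, pos_x_6 = 4, pos_y_6 = 1, pos_z_6 = 4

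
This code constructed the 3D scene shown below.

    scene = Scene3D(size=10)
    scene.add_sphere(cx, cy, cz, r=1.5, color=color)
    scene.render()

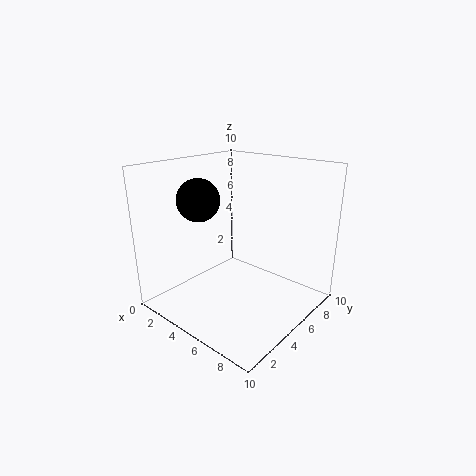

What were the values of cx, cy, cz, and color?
cx = 2.5; cy = 3.75; cz = 7.5; color = 'black'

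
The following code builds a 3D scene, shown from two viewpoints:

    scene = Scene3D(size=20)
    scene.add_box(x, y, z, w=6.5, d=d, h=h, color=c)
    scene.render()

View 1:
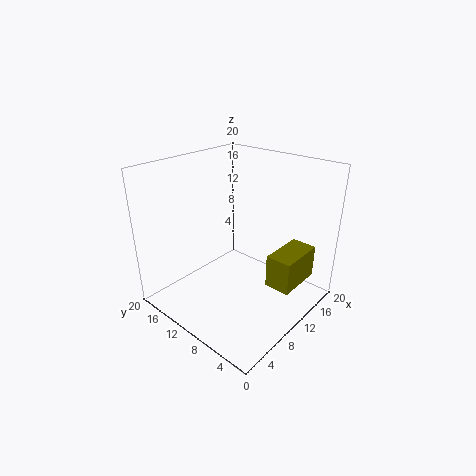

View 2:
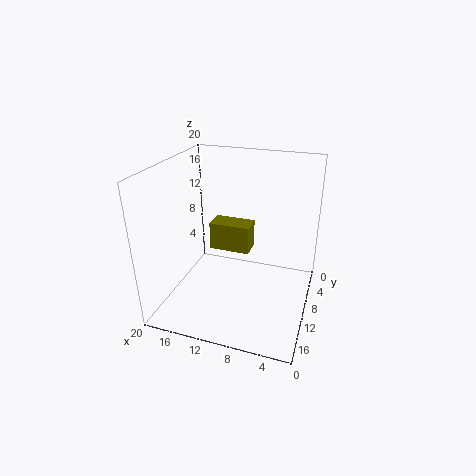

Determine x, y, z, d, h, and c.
x = 10, y = 1.5, z = 4.5, d = 3.5, h = 4.5, c = 'olive'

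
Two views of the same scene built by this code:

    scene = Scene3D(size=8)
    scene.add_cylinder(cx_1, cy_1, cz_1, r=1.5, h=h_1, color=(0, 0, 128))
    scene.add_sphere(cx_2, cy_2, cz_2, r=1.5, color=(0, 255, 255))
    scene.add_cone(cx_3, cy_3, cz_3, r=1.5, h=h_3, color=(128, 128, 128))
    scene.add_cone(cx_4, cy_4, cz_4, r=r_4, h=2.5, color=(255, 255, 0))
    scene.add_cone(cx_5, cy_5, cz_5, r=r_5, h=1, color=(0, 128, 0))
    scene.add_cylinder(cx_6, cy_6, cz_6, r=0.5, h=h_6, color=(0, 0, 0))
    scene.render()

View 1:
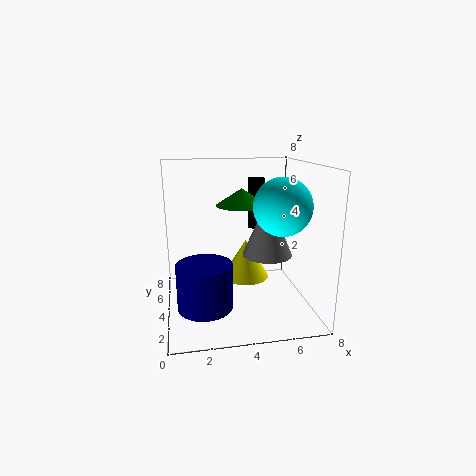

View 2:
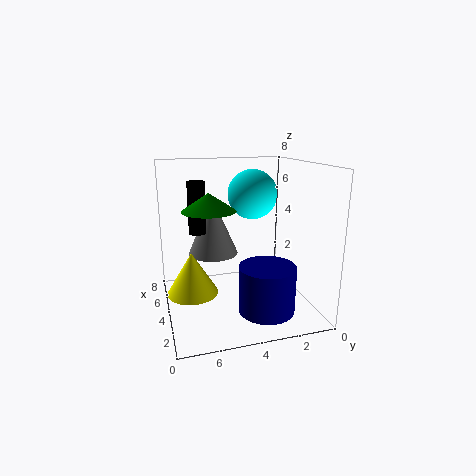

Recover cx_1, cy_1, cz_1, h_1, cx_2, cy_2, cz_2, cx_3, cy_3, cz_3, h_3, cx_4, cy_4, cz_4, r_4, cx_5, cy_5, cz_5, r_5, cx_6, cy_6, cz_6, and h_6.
cx_1 = 2; cy_1 = 3; cz_1 = 0.5; h_1 = 2.5; cx_2 = 6; cy_2 = 2.5; cz_2 = 6; cx_3 = 6; cy_3 = 5; cz_3 = 2.5; h_3 = 3.5; cx_4 = 5; cy_4 = 6.5; cz_4 = 0.5; r_4 = 1.5; cx_5 = 4.5; cy_5 = 5.5; cz_5 = 5.5; r_5 = 1.5; cx_6 = 5.5; cy_6 = 6; cz_6 = 4; h_6 = 3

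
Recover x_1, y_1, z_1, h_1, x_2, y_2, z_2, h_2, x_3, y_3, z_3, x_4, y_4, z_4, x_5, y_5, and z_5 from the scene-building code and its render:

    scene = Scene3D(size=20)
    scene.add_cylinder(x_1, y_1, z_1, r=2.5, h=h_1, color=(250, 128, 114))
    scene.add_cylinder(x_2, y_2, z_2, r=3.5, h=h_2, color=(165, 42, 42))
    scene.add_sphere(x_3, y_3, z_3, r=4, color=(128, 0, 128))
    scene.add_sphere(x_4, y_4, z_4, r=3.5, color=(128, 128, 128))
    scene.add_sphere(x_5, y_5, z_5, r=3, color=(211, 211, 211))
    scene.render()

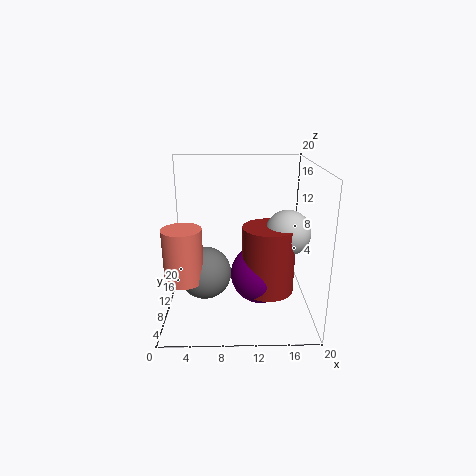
x_1 = 3
y_1 = 5.5
z_1 = 6
h_1 = 7
x_2 = 14
y_2 = 7.5
z_2 = 3.5
h_2 = 9
x_3 = 13
y_3 = 8
z_3 = 5.5
x_4 = 5.5
y_4 = 7.5
z_4 = 6
x_5 = 16.5
y_5 = 8
z_5 = 11.5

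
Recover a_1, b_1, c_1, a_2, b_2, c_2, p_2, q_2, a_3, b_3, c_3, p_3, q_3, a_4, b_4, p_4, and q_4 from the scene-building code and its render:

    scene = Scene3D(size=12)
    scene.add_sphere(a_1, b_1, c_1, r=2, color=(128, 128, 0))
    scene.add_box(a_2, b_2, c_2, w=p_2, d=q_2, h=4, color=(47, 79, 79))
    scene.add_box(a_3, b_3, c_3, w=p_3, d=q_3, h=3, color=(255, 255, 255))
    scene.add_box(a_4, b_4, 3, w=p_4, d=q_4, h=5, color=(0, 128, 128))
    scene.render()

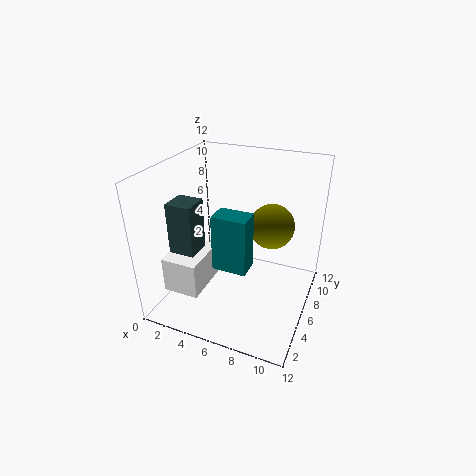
a_1 = 8, b_1 = 9, c_1 = 6, a_2 = 2, b_2 = 2, c_2 = 6, p_2 = 2, q_2 = 2, a_3 = 1, b_3 = 2, c_3 = 2, p_3 = 3, q_3 = 4, a_4 = 4, b_4 = 5, p_4 = 3, q_4 = 2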